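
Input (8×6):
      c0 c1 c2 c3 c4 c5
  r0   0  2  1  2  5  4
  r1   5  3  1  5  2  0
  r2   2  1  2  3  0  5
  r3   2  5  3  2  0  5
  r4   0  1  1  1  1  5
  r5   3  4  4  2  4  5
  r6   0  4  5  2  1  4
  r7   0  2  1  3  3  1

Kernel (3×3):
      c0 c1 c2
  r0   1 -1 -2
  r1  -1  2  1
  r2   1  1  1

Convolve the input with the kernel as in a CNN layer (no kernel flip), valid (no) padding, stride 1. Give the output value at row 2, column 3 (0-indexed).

3

The receptive field on the input at this output position is [3 0 5 / 2 0 5 / 1 1 5]. Elementwise product with the kernel and sum: 3·1 + 0·-1 + 5·-2 + 2·-1 + 0·2 + 5·1 + 1·1 + 1·1 + 5·1.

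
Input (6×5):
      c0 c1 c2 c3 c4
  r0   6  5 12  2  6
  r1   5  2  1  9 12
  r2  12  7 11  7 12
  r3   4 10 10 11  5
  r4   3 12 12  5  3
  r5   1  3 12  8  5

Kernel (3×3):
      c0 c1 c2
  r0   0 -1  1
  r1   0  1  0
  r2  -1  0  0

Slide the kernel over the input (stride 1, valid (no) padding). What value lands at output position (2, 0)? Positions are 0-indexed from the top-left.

The receptive field on the input at this output position is [12 7 11 / 4 10 10 / 3 12 12]. Elementwise product with the kernel and sum: 7·-1 + 11·1 + 10·1 + 3·-1.

11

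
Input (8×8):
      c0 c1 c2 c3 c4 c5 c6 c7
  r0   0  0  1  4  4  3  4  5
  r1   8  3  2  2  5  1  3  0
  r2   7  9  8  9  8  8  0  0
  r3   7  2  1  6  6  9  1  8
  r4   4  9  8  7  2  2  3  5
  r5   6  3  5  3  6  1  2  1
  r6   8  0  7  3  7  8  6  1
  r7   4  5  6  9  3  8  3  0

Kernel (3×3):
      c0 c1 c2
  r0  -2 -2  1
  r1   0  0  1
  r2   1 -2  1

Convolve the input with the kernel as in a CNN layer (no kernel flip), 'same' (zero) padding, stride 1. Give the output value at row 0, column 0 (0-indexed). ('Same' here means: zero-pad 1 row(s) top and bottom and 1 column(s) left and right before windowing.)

The receptive field on the zero-padded input at this output position is [0 0 0 / 0 0 0 / 0 8 3]. Elementwise product with the kernel and sum: 0·-2 + 0·-2 + 0·1 + 0·1 + 0·1 + 8·-2 + 3·1.

-13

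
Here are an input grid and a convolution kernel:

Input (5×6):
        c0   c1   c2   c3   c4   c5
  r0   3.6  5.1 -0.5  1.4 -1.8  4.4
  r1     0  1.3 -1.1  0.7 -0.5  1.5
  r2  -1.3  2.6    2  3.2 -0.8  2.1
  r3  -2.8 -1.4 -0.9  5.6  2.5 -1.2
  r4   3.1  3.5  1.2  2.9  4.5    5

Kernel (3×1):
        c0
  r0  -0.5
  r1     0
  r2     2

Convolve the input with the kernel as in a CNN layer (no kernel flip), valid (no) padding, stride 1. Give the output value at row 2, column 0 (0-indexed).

The receptive field on the input at this output position is [-1.3 / -2.8 / 3.1]. Elementwise product with the kernel and sum: -1.3·-0.5 + 3.1·2.

6.85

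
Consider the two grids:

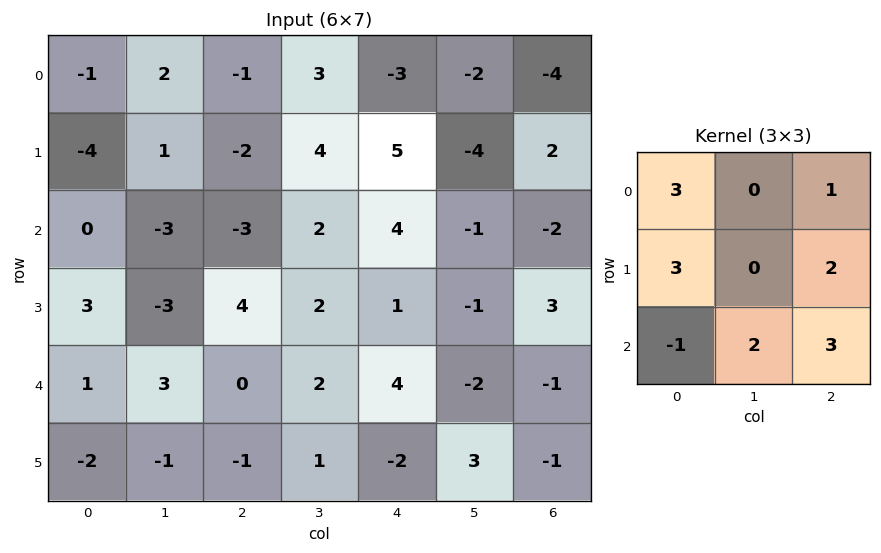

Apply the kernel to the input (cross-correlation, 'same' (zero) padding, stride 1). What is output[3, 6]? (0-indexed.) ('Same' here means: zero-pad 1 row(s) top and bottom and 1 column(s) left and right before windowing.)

The receptive field on the zero-padded input at this output position is [-1 -2 0 / -1 3 0 / -2 -1 0]. Elementwise product with the kernel and sum: -1·3 + 0·1 + -1·3 + 0·2 + -2·-1 + -1·2 + 0·3.

-6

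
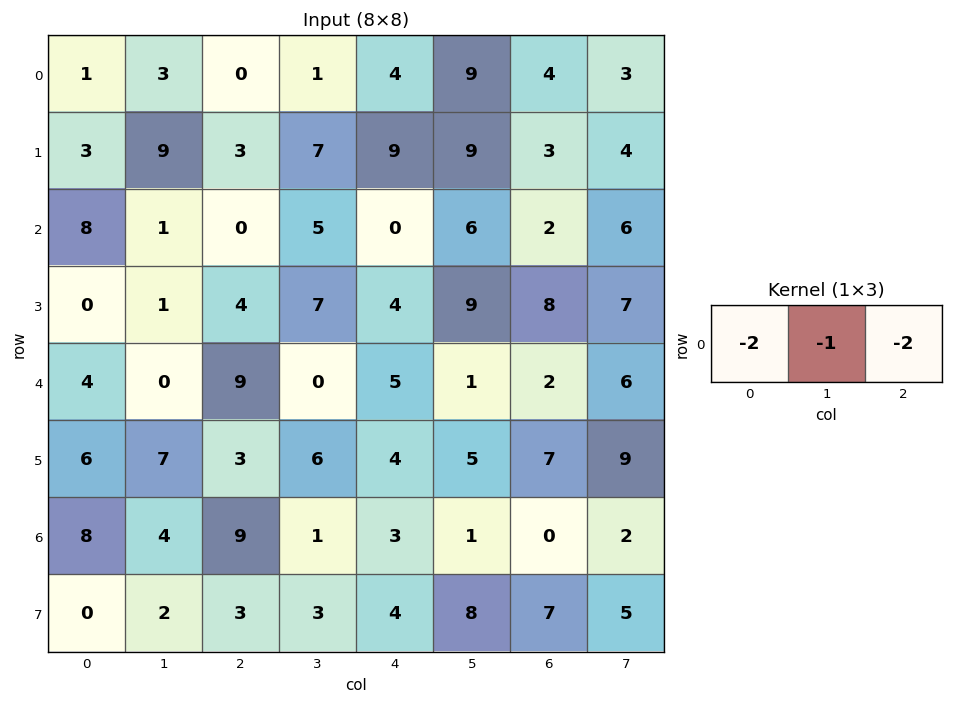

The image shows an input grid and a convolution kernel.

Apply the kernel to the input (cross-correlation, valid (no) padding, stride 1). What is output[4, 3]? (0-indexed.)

The receptive field on the input at this output position is [0 5 1]. Elementwise product with the kernel and sum: 0·-2 + 5·-1 + 1·-2.

-7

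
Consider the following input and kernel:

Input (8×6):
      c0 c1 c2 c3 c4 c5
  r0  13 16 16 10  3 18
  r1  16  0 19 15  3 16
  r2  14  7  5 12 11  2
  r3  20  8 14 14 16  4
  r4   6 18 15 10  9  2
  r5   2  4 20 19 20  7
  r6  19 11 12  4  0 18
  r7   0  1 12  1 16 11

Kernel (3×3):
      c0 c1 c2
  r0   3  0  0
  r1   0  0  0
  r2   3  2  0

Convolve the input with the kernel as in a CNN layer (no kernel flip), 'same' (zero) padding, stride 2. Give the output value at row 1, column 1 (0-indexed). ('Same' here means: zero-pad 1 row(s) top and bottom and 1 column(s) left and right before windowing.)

52

The receptive field on the zero-padded input at this output position is [0 19 15 / 7 5 12 / 8 14 14]. Elementwise product with the kernel and sum: 0·3 + 8·3 + 14·2.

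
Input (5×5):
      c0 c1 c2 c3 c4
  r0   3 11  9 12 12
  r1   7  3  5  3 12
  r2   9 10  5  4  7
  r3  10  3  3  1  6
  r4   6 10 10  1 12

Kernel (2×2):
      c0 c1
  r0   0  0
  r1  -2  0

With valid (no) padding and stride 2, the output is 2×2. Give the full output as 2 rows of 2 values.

Output[0,0]: The receptive field on the input at this output position is [3 11 / 7 3]. Elementwise product with the kernel and sum: 7·-2.

-14 -10
-20 -6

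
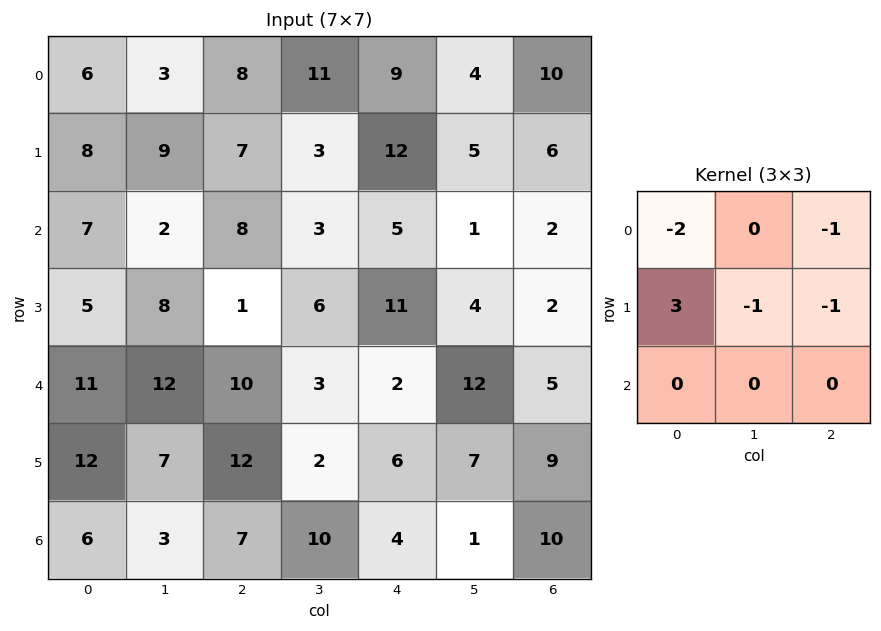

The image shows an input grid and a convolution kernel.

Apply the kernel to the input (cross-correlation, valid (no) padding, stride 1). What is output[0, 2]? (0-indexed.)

-19

The receptive field on the input at this output position is [8 11 9 / 7 3 12 / 8 3 5]. Elementwise product with the kernel and sum: 8·-2 + 9·-1 + 7·3 + 3·-1 + 12·-1.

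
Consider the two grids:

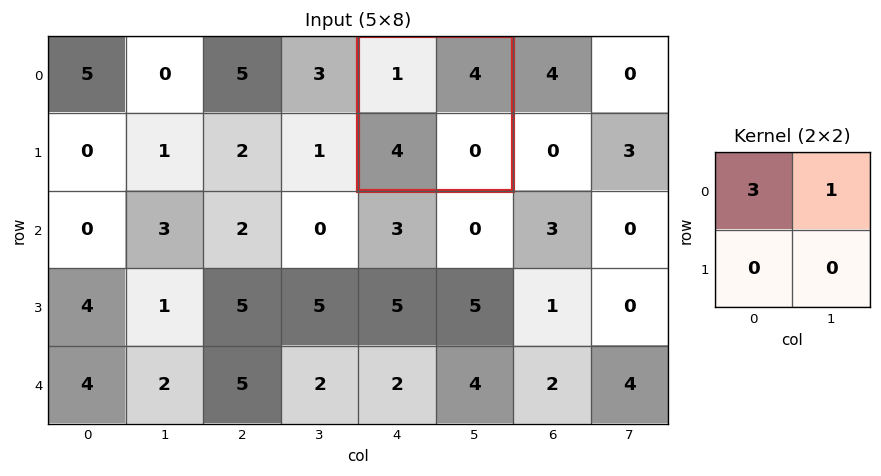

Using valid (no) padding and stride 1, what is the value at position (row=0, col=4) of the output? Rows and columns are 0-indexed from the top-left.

The receptive field on the input at this output position is [1 4 / 4 0]. Elementwise product with the kernel and sum: 1·3 + 4·1.

7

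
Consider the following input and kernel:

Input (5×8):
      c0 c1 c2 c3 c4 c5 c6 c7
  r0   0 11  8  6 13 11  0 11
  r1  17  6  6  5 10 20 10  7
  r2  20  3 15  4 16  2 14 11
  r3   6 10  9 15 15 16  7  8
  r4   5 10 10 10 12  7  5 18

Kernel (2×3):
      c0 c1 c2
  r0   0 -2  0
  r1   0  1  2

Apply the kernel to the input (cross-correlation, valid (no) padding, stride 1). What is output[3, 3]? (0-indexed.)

The receptive field on the input at this output position is [15 15 16 / 10 12 7]. Elementwise product with the kernel and sum: 15·-2 + 12·1 + 7·2.

-4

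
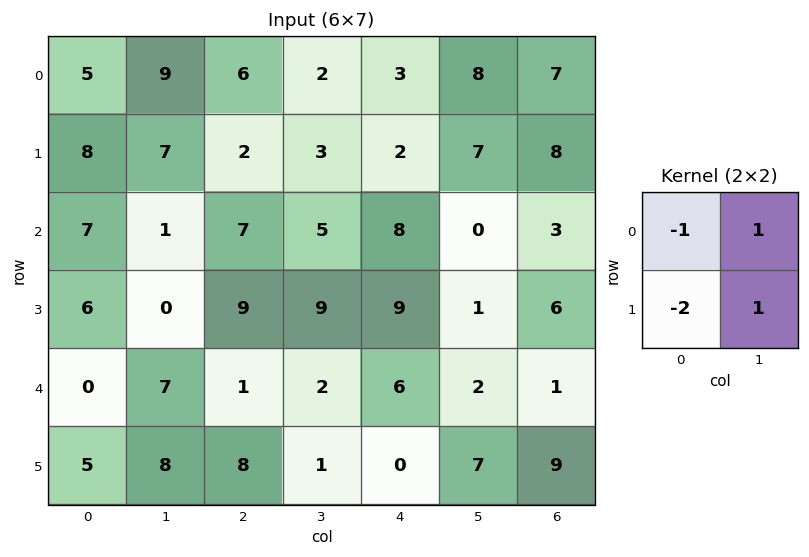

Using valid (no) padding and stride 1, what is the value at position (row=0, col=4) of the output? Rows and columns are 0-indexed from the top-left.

8

The receptive field on the input at this output position is [3 8 / 2 7]. Elementwise product with the kernel and sum: 3·-1 + 8·1 + 2·-2 + 7·1.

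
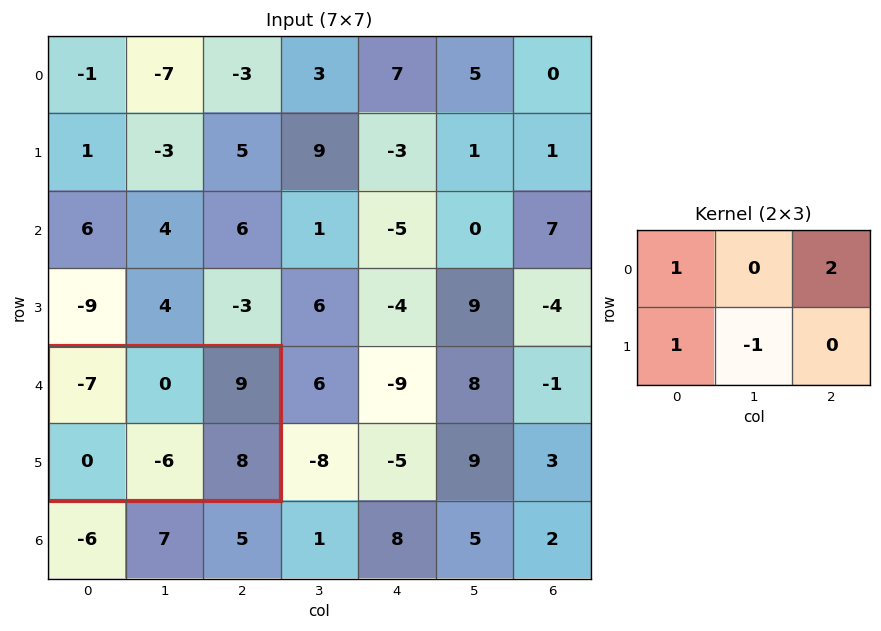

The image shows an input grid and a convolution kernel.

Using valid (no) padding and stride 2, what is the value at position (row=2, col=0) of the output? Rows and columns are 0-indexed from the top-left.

17

The receptive field on the input at this output position is [-7 0 9 / 0 -6 8]. Elementwise product with the kernel and sum: -7·1 + 9·2 + 0·1 + -6·-1.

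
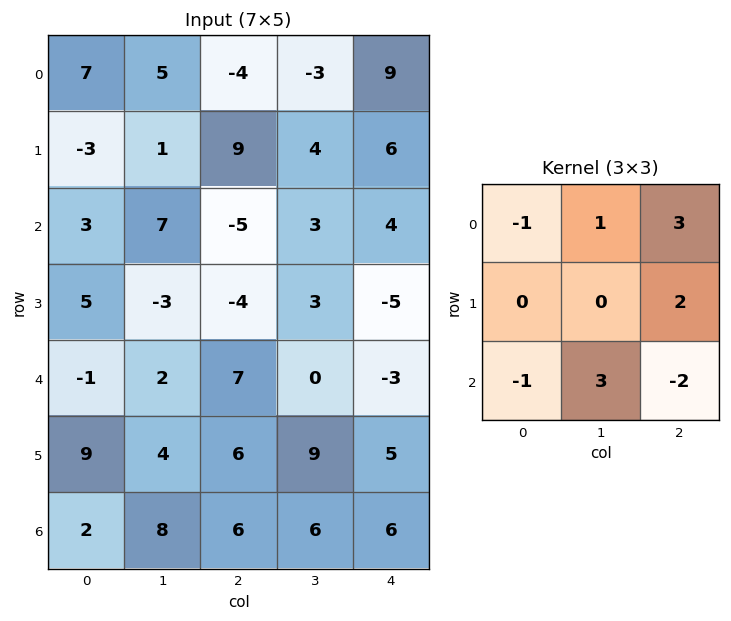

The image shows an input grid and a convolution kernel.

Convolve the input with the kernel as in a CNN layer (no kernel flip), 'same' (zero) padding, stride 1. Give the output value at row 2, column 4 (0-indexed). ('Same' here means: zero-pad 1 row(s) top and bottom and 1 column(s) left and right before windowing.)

-16

The receptive field on the zero-padded input at this output position is [4 6 0 / 3 4 0 / 3 -5 0]. Elementwise product with the kernel and sum: 4·-1 + 6·1 + 0·3 + 0·2 + 3·-1 + -5·3 + 0·-2.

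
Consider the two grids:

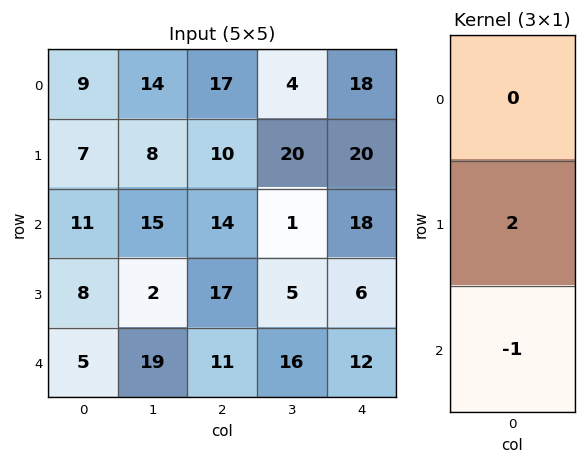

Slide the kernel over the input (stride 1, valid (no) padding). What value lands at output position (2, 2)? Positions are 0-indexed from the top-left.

23

The receptive field on the input at this output position is [14 / 17 / 11]. Elementwise product with the kernel and sum: 17·2 + 11·-1.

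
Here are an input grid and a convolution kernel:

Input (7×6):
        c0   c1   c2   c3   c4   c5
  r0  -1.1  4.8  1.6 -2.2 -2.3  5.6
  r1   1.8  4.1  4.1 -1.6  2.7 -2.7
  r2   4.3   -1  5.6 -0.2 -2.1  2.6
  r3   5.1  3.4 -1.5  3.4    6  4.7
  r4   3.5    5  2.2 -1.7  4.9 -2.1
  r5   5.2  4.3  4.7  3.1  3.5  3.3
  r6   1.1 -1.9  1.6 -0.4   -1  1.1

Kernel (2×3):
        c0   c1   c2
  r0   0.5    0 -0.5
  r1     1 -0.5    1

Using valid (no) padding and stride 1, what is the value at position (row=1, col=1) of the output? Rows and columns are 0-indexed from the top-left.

The receptive field on the input at this output position is [4.1 4.1 -1.6 / -1 5.6 -0.2]. Elementwise product with the kernel and sum: 4.1·0.5 + -1.6·-0.5 + -1·1 + 5.6·-0.5 + -0.2·1.

-1.15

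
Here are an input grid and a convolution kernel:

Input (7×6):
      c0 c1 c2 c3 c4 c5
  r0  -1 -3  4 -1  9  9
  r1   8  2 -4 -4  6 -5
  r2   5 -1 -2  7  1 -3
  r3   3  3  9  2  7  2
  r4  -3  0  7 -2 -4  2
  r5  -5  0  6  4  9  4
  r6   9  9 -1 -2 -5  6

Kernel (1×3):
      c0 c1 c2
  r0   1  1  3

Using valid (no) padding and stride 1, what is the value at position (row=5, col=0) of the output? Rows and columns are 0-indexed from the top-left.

13

The receptive field on the input at this output position is [-5 0 6]. Elementwise product with the kernel and sum: -5·1 + 0·1 + 6·3.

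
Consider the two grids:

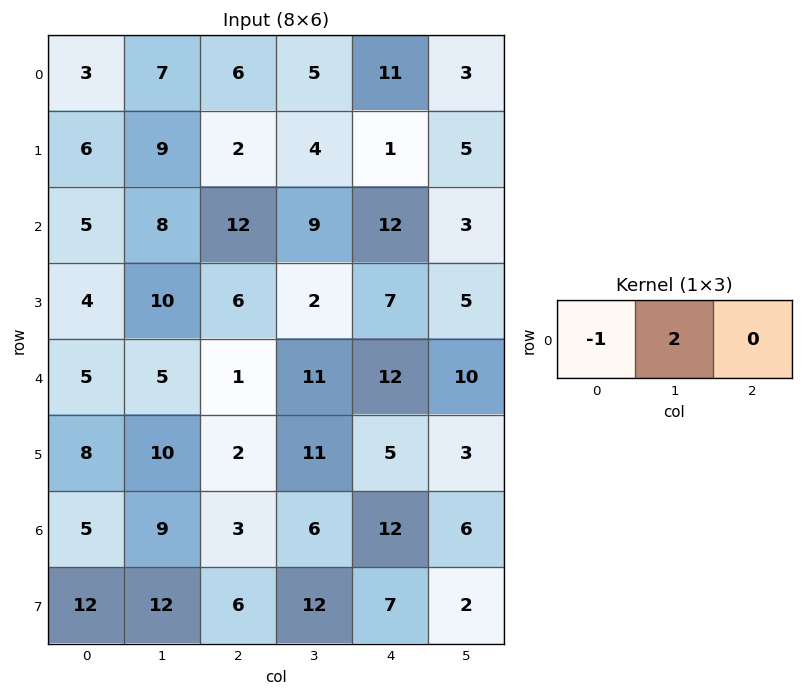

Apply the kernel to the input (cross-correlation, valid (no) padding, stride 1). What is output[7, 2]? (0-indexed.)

18

The receptive field on the input at this output position is [6 12 7]. Elementwise product with the kernel and sum: 6·-1 + 12·2.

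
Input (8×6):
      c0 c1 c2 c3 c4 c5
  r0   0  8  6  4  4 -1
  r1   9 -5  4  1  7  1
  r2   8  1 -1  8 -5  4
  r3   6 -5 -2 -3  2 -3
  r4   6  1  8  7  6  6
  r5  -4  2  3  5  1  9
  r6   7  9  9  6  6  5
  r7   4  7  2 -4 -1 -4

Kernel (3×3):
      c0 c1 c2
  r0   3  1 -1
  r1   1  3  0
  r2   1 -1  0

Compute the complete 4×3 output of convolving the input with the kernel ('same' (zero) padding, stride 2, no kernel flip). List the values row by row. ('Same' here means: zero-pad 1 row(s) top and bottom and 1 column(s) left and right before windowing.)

Output[0,0]: The receptive field on the zero-padded input at this output position is [0 0 0 / 0 0 8 / 0 9 -5]. Elementwise product with the kernel and sum: 0·3 + 0·1 + 0·-1 + 0·1 + 0·3 + 0·1 + 9·-1.
Output[0,1]: The receptive field on the zero-padded input at this output position is [0 0 0 / 8 6 4 / -5 4 1]. Elementwise product with the kernel and sum: 0·3 + 0·1 + 0·-1 + 8·1 + 6·3 + -5·1 + 4·-1.

-9 17 10
32 -17 -3
33 10 25
11 45 28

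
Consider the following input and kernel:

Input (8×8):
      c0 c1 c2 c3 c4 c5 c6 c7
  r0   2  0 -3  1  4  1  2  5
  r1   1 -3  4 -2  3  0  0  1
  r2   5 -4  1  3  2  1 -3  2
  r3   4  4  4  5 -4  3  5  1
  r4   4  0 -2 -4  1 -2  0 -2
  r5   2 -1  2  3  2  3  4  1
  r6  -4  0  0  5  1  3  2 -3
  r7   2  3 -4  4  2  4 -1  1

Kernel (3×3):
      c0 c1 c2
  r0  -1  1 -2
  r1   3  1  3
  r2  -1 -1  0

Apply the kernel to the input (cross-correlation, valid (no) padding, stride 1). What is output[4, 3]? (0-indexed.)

23

The receptive field on the input at this output position is [-4 1 -2 / 3 2 3 / 5 1 3]. Elementwise product with the kernel and sum: -4·-1 + 1·1 + -2·-2 + 3·3 + 2·1 + 3·3 + 5·-1 + 1·-1.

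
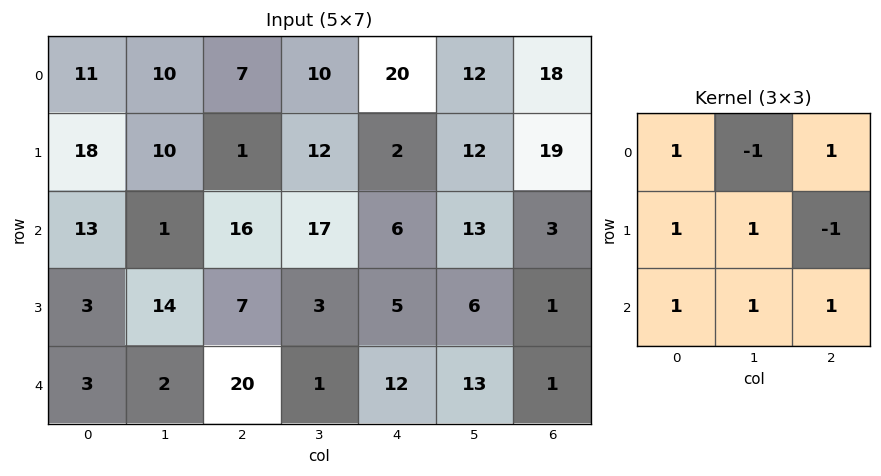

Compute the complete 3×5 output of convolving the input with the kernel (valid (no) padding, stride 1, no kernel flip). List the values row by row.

65 46 67 40 43
31 45 33 46 37
63 43 43 52 32

Output[0,0]: The receptive field on the input at this output position is [11 10 7 / 18 10 1 / 13 1 16]. Elementwise product with the kernel and sum: 11·1 + 10·-1 + 7·1 + 18·1 + 10·1 + 1·-1 + 13·1 + 1·1 + 16·1.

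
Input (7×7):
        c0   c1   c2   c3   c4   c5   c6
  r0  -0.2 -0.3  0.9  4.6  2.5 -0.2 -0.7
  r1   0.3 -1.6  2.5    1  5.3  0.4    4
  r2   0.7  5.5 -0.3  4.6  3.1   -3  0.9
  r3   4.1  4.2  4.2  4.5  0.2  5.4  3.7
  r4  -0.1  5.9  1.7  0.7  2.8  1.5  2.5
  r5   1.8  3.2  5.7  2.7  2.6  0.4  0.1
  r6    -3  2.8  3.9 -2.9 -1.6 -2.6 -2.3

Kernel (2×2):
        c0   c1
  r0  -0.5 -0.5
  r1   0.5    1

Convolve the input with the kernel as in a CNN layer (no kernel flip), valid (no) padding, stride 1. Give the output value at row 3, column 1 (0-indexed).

0.45

The receptive field on the input at this output position is [4.2 4.2 / 5.9 1.7]. Elementwise product with the kernel and sum: 4.2·-0.5 + 4.2·-0.5 + 5.9·0.5 + 1.7·1.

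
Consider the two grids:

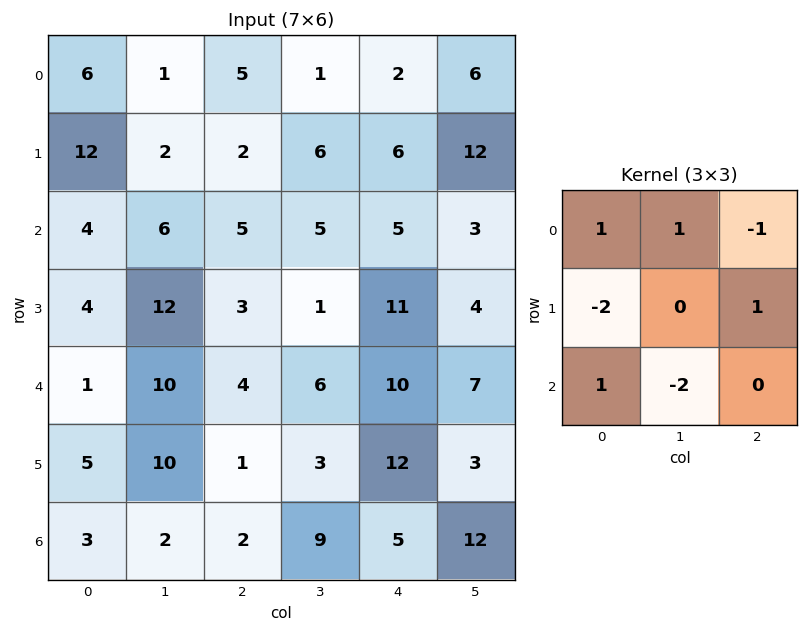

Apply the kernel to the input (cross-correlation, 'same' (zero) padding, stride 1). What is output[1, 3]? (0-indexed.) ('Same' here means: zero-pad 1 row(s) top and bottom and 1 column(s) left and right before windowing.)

1

The receptive field on the zero-padded input at this output position is [5 1 2 / 2 6 6 / 5 5 5]. Elementwise product with the kernel and sum: 5·1 + 1·1 + 2·-1 + 2·-2 + 6·1 + 5·1 + 5·-2.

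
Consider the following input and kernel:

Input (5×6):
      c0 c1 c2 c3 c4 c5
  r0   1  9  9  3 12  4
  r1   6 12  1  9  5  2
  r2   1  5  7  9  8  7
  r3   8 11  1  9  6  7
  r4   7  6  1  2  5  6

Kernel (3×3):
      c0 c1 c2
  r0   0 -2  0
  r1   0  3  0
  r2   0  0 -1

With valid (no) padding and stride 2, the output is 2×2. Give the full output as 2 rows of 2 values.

Output[0,0]: The receptive field on the input at this output position is [1 9 9 / 6 12 1 / 1 5 7]. Elementwise product with the kernel and sum: 9·-2 + 12·3 + 7·-1.
Output[0,1]: The receptive field on the input at this output position is [9 3 12 / 1 9 5 / 7 9 8]. Elementwise product with the kernel and sum: 3·-2 + 9·3 + 8·-1.

11 13
22 4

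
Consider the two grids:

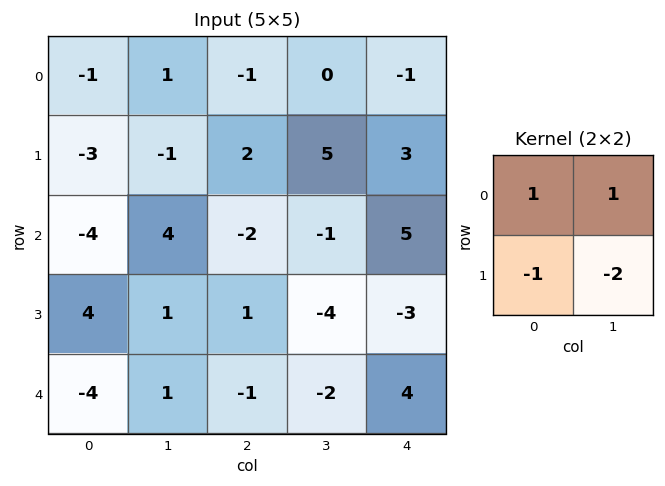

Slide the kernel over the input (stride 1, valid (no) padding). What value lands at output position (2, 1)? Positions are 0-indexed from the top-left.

The receptive field on the input at this output position is [4 -2 / 1 1]. Elementwise product with the kernel and sum: 4·1 + -2·1 + 1·-1 + 1·-2.

-1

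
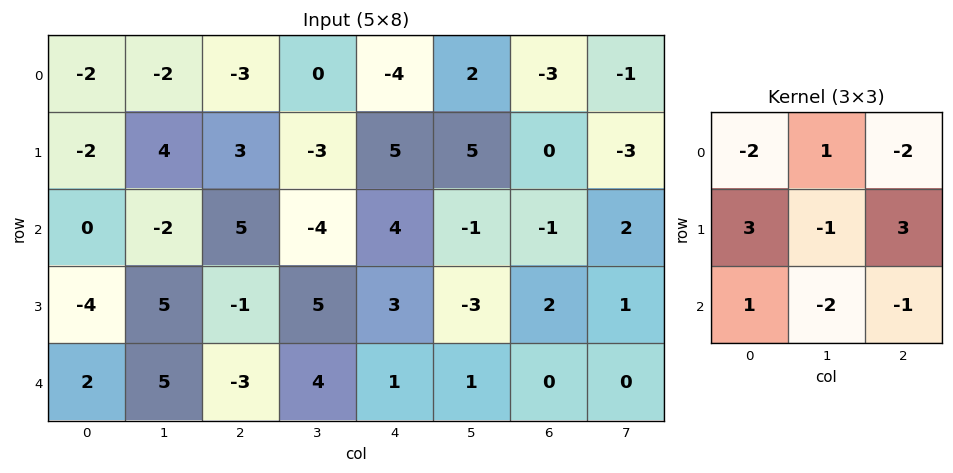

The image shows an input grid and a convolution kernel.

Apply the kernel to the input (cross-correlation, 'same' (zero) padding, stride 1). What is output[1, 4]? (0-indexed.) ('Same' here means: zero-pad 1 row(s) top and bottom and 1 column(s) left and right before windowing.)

The receptive field on the zero-padded input at this output position is [0 -4 2 / -3 5 5 / -4 4 -1]. Elementwise product with the kernel and sum: 0·-2 + -4·1 + 2·-2 + -3·3 + 5·-1 + 5·3 + -4·1 + 4·-2 + -1·-1.

-18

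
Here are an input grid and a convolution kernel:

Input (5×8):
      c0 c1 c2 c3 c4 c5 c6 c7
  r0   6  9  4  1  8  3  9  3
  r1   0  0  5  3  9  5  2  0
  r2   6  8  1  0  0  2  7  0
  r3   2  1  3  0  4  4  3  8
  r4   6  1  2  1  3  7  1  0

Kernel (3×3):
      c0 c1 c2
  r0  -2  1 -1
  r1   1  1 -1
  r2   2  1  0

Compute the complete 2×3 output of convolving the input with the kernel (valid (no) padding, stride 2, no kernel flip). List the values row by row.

Output[0,0]: The receptive field on the input at this output position is [6 9 4 / 0 0 5 / 6 8 1]. Elementwise product with the kernel and sum: 6·-2 + 9·1 + 4·-1 + 0·1 + 0·1 + 5·-1 + 6·2 + 8·1.
Output[0,1]: The receptive field on the input at this output position is [4 1 8 / 5 3 9 / 1 0 0]. Elementwise product with the kernel and sum: 4·-2 + 1·1 + 8·-1 + 5·1 + 3·1 + 9·-1 + 1·2 + 0·1.

8 -14 -8
8 2 13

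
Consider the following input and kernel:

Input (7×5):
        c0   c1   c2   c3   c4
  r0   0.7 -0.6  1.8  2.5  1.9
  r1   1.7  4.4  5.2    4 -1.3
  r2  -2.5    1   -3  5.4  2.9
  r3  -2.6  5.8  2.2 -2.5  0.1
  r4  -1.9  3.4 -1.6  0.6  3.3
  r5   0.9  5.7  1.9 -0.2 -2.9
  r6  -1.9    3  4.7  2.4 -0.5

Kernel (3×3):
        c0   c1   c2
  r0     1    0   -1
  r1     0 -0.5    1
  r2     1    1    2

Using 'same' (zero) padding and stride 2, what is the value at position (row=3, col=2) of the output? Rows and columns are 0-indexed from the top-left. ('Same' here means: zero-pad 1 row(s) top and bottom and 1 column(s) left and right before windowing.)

0.05

The receptive field on the zero-padded input at this output position is [-0.2 -2.9 0 / 2.4 -0.5 0 / 0 0 0]. Elementwise product with the kernel and sum: -0.2·1 + 0·-1 + -0.5·-0.5 + 0·1 + 0·1 + 0·1 + 0·2.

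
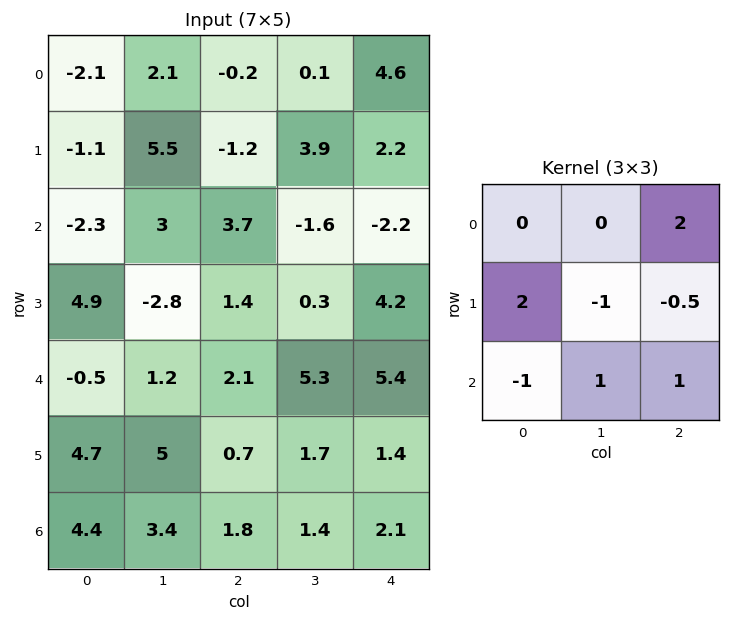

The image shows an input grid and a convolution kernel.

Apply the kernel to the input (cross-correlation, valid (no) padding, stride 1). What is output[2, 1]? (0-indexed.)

-4.15

The receptive field on the input at this output position is [3 3.7 -1.6 / -2.8 1.4 0.3 / 1.2 2.1 5.3]. Elementwise product with the kernel and sum: -1.6·2 + -2.8·2 + 1.4·-1 + 0.3·-0.5 + 1.2·-1 + 2.1·1 + 5.3·1.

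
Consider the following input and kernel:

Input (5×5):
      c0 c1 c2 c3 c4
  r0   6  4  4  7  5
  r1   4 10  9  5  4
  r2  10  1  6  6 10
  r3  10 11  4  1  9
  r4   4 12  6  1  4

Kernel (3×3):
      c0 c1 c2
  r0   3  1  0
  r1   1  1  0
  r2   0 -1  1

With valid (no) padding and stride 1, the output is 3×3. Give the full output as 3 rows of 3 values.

Output[0,0]: The receptive field on the input at this output position is [6 4 4 / 4 10 9 / 10 1 6]. Elementwise product with the kernel and sum: 6·3 + 4·1 + 4·1 + 10·1 + 1·-1 + 6·1.

41 35 37
26 43 52
46 19 32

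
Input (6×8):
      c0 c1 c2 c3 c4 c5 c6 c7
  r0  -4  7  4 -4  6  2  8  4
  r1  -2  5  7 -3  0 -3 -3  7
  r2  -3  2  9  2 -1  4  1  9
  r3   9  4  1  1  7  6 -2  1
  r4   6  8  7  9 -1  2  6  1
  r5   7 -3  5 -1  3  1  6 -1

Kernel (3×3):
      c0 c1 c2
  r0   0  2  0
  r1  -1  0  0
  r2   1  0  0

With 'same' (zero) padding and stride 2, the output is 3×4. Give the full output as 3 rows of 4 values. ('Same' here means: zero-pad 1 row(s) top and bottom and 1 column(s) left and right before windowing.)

Output[0,0]: The receptive field on the zero-padded input at this output position is [0 0 0 / 0 -4 7 / 0 -2 5]. Elementwise product with the kernel and sum: 0·2 + 0·-1 + 0·1.
Output[0,1]: The receptive field on the zero-padded input at this output position is [0 0 0 / 7 4 -4 / 5 7 -3]. Elementwise product with the kernel and sum: 0·2 + 7·-1 + 5·1.

0 -2 1 -5
-4 16 -1 -4
18 -9 4 -5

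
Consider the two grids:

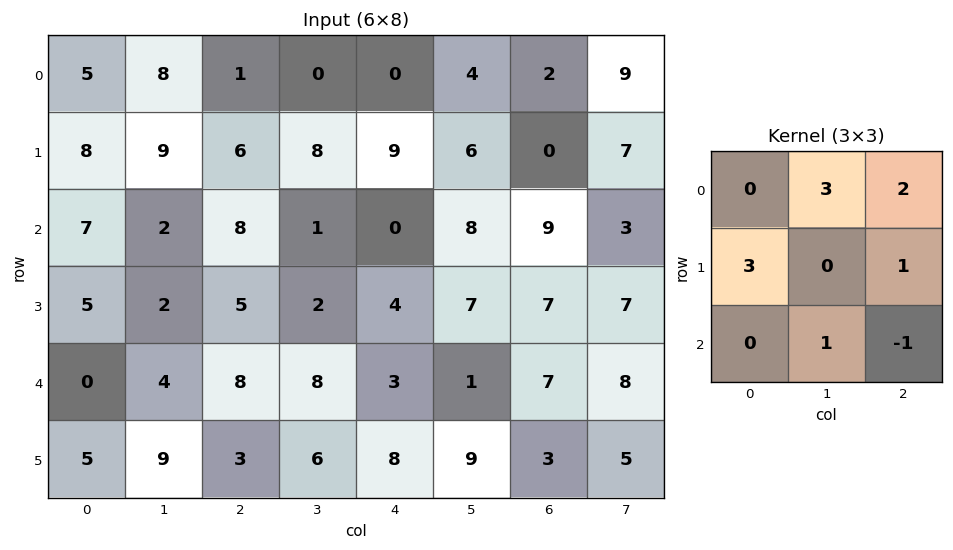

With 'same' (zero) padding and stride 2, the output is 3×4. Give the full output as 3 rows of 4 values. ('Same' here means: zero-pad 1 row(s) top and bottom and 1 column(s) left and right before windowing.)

7 22 7 14
47 44 47 41
19 36 50 44

Output[0,0]: The receptive field on the zero-padded input at this output position is [0 0 0 / 0 5 8 / 0 8 9]. Elementwise product with the kernel and sum: 0·3 + 0·2 + 0·3 + 8·1 + 8·1 + 9·-1.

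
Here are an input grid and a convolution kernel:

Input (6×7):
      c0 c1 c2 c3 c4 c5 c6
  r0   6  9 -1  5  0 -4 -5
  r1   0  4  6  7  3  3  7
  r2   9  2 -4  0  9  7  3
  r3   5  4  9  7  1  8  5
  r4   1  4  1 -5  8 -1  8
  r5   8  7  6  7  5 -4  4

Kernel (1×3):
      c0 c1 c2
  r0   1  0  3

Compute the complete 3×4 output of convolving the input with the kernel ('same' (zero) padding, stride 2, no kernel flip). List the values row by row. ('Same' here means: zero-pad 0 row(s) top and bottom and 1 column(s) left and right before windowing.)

27 24 -7 -4
6 2 21 7
12 -11 -8 -1

Output[0,0]: The receptive field on the zero-padded input at this output position is [0 6 9]. Elementwise product with the kernel and sum: 0·1 + 9·3.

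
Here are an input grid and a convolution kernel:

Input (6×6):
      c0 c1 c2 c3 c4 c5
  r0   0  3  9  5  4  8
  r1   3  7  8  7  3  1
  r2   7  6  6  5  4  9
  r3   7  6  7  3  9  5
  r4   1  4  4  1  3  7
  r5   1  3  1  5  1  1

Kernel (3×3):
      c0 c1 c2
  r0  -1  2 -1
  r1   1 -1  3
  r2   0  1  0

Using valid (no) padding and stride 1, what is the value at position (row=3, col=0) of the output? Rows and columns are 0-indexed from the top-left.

The receptive field on the input at this output position is [7 6 7 / 1 4 4 / 1 3 1]. Elementwise product with the kernel and sum: 7·-1 + 6·2 + 7·-1 + 1·1 + 4·-1 + 4·3 + 3·1.

10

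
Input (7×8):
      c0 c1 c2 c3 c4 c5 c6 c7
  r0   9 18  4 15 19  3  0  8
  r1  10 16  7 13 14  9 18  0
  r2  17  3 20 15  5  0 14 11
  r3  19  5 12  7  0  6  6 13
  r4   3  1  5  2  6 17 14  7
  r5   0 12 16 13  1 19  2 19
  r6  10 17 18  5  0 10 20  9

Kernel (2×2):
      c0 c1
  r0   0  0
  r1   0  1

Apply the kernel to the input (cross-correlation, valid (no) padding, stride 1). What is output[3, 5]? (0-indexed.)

The receptive field on the input at this output position is [6 6 / 17 14]. Elementwise product with the kernel and sum: 14·1.

14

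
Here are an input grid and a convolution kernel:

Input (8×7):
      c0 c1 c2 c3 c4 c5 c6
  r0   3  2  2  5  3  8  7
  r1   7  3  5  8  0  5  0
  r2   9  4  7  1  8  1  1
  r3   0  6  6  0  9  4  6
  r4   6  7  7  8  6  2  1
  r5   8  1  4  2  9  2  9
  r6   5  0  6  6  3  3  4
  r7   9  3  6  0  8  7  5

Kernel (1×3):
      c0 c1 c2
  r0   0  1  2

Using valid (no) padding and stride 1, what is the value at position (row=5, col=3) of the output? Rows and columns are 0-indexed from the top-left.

13

The receptive field on the input at this output position is [2 9 2]. Elementwise product with the kernel and sum: 9·1 + 2·2.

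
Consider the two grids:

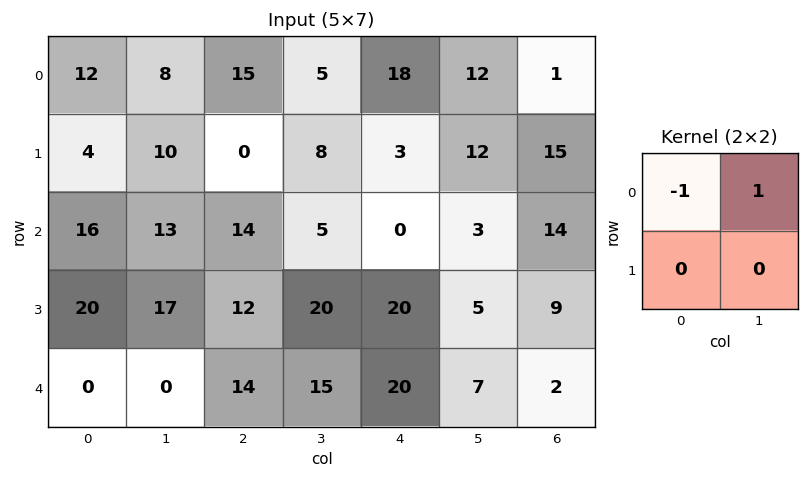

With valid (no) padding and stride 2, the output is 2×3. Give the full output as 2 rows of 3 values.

Output[0,0]: The receptive field on the input at this output position is [12 8 / 4 10]. Elementwise product with the kernel and sum: 12·-1 + 8·1.

-4 -10 -6
-3 -9 3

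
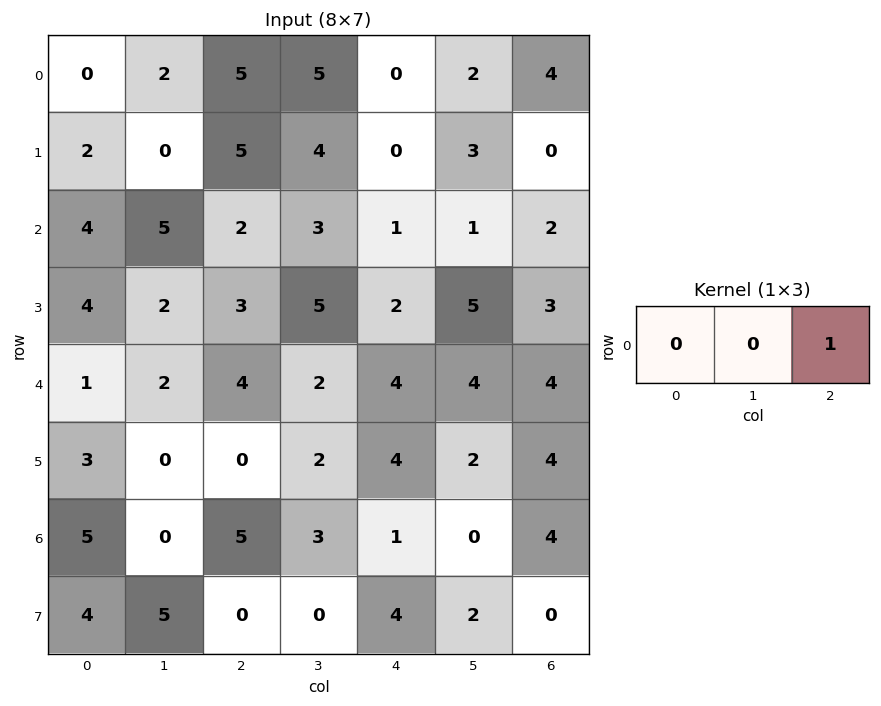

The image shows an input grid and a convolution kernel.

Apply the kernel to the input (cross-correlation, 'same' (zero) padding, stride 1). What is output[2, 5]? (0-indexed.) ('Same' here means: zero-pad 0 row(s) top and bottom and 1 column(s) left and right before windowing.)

The receptive field on the zero-padded input at this output position is [1 1 2]. Elementwise product with the kernel and sum: 2·1.

2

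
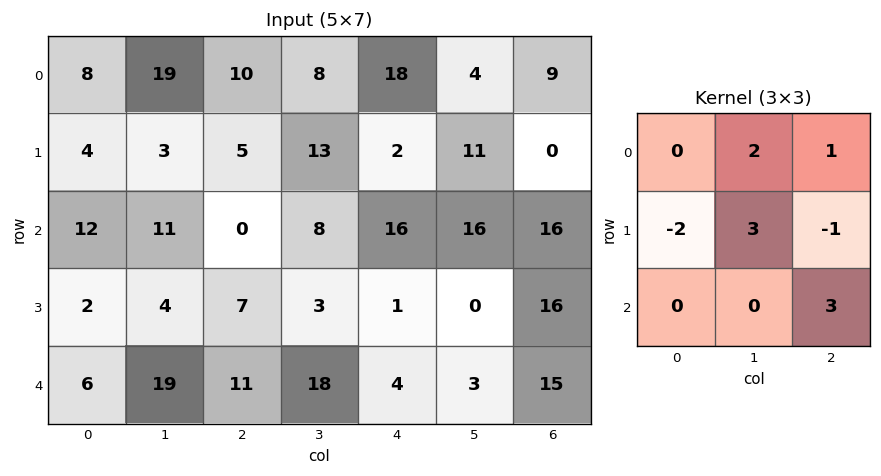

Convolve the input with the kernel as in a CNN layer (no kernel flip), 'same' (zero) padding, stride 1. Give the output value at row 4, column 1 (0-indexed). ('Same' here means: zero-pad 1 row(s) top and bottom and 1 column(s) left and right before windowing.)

The receptive field on the zero-padded input at this output position is [2 4 7 / 6 19 11 / 0 0 0]. Elementwise product with the kernel and sum: 4·2 + 7·1 + 6·-2 + 19·3 + 11·-1 + 0·3.

49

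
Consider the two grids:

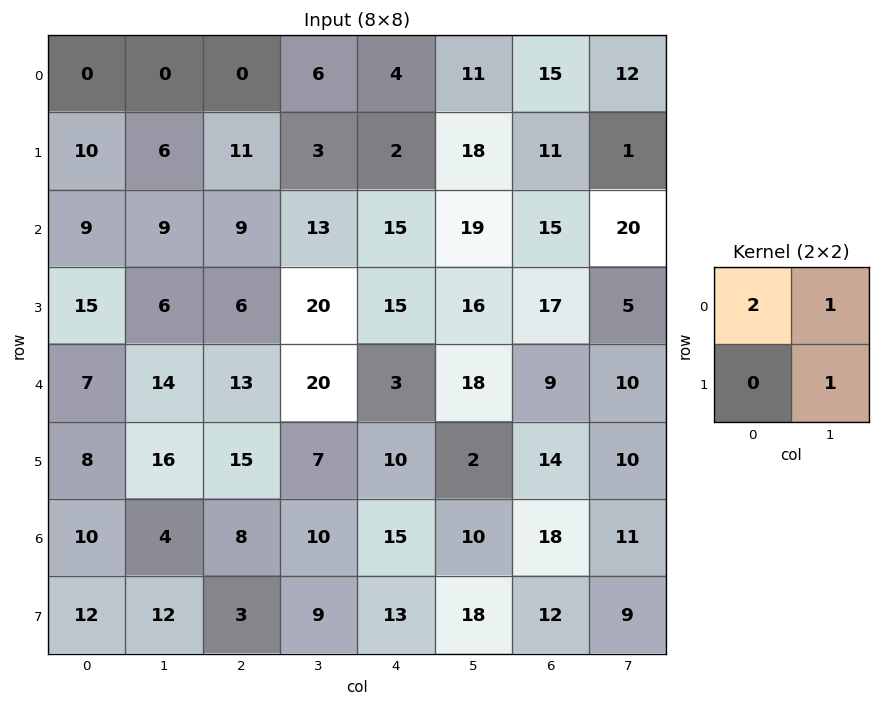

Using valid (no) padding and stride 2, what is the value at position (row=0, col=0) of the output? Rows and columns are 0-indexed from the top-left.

6

The receptive field on the input at this output position is [0 0 / 10 6]. Elementwise product with the kernel and sum: 0·2 + 0·1 + 6·1.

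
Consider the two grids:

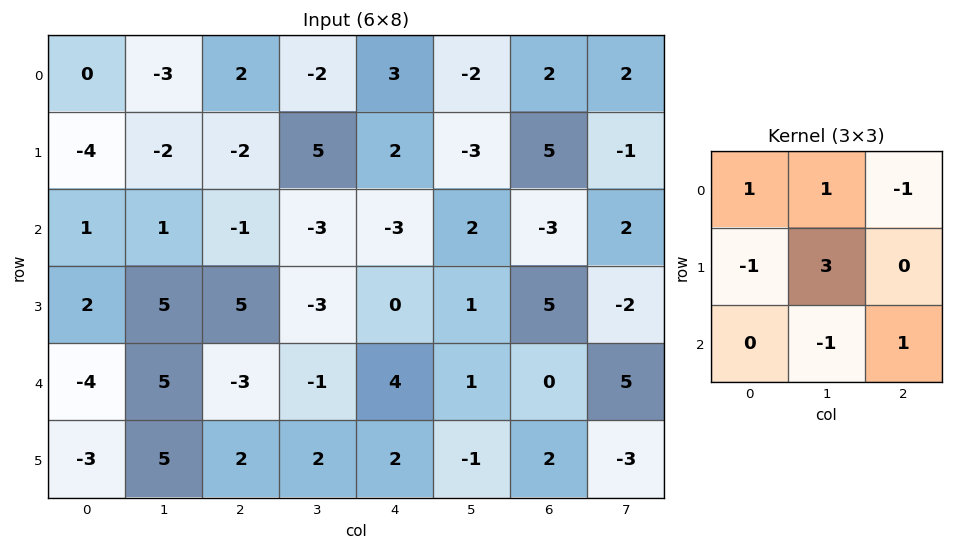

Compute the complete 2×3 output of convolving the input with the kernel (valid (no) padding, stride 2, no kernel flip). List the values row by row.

-9 14 -17
8 -10 4

Output[0,0]: The receptive field on the input at this output position is [0 -3 2 / -4 -2 -2 / 1 1 -1]. Elementwise product with the kernel and sum: 0·1 + -3·1 + 2·-1 + -4·-1 + -2·3 + 1·-1 + -1·1.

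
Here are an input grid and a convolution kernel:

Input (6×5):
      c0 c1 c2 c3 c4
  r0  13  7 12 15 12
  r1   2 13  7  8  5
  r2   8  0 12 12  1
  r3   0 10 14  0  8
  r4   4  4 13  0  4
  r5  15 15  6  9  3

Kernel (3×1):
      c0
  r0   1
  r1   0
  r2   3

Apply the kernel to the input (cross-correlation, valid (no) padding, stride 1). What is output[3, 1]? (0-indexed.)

The receptive field on the input at this output position is [10 / 4 / 15]. Elementwise product with the kernel and sum: 10·1 + 15·3.

55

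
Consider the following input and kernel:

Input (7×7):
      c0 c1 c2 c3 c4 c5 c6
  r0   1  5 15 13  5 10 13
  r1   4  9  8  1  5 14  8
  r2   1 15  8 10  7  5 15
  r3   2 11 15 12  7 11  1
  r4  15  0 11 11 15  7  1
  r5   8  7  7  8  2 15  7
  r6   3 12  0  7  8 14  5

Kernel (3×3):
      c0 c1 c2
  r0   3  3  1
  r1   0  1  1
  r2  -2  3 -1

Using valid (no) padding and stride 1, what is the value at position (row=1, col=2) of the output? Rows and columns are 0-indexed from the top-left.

The receptive field on the input at this output position is [8 1 5 / 8 10 7 / 15 12 7]. Elementwise product with the kernel and sum: 8·3 + 1·3 + 5·1 + 10·1 + 7·1 + 15·-2 + 12·3 + 7·-1.

48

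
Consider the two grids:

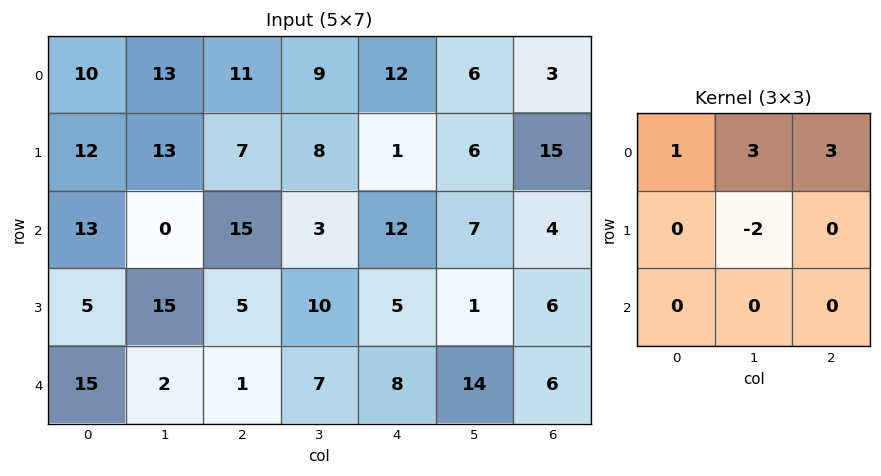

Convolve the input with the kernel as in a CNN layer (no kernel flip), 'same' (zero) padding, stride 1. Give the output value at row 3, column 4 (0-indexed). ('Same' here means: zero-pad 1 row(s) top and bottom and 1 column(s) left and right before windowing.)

50

The receptive field on the zero-padded input at this output position is [3 12 7 / 10 5 1 / 7 8 14]. Elementwise product with the kernel and sum: 3·1 + 12·3 + 7·3 + 5·-2.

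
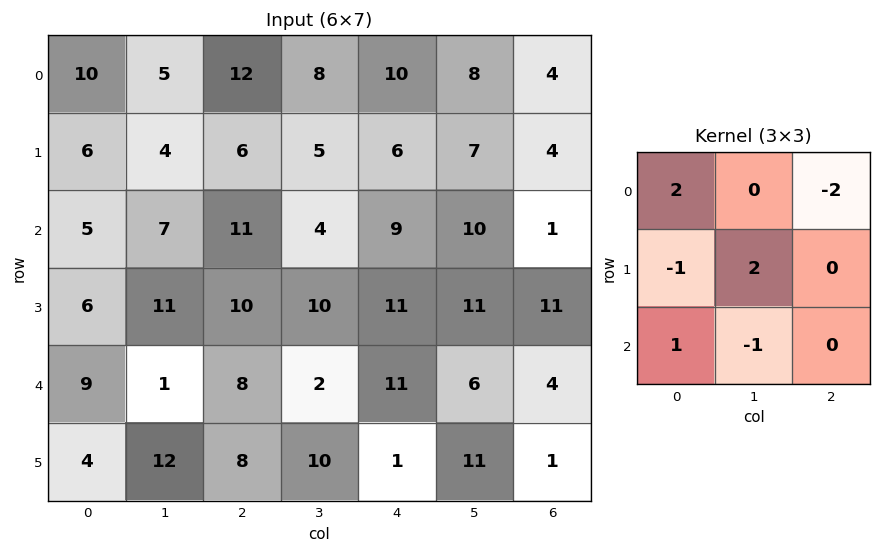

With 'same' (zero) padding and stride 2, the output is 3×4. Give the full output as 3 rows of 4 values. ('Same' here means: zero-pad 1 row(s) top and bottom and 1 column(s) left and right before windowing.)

14 17 11 3
-4 14 9 6
-8 21 27 34

Output[0,0]: The receptive field on the zero-padded input at this output position is [0 0 0 / 0 10 5 / 0 6 4]. Elementwise product with the kernel and sum: 0·2 + 0·-2 + 0·-1 + 10·2 + 0·1 + 6·-1.
Output[0,1]: The receptive field on the zero-padded input at this output position is [0 0 0 / 5 12 8 / 4 6 5]. Elementwise product with the kernel and sum: 0·2 + 0·-2 + 5·-1 + 12·2 + 4·1 + 6·-1.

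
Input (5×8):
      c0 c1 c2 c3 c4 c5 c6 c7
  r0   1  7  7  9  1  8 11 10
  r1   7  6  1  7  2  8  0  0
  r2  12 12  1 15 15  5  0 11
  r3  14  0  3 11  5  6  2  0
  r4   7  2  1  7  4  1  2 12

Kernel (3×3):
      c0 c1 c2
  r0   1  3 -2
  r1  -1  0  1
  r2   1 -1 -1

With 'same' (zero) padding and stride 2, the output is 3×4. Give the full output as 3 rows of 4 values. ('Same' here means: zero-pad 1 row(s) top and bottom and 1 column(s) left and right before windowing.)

-6 0 -4 10
7 -16 -13 18
44 -8 8 23

Output[0,0]: The receptive field on the zero-padded input at this output position is [0 0 0 / 0 1 7 / 0 7 6]. Elementwise product with the kernel and sum: 0·1 + 0·3 + 0·-2 + 0·-1 + 7·1 + 0·1 + 7·-1 + 6·-1.
Output[0,1]: The receptive field on the zero-padded input at this output position is [0 0 0 / 7 7 9 / 6 1 7]. Elementwise product with the kernel and sum: 0·1 + 0·3 + 0·-2 + 7·-1 + 9·1 + 6·1 + 1·-1 + 7·-1.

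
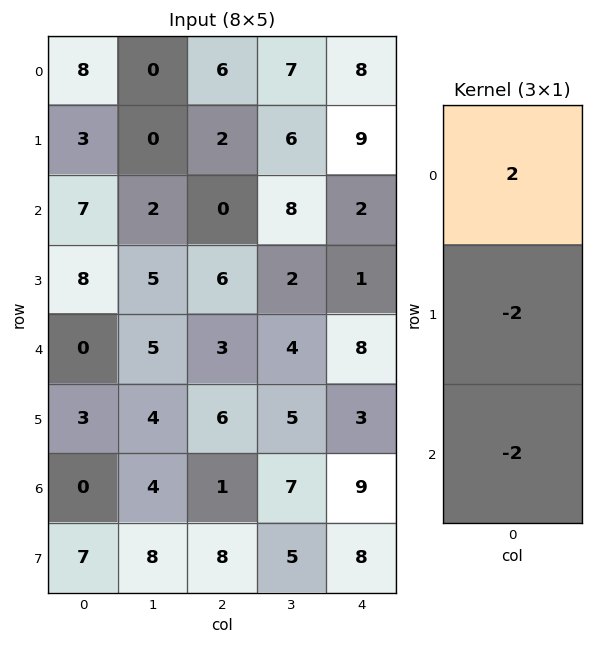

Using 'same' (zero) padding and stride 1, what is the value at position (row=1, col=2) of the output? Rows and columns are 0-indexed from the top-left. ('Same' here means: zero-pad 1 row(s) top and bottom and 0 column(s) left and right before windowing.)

The receptive field on the zero-padded input at this output position is [6 / 2 / 0]. Elementwise product with the kernel and sum: 6·2 + 2·-2 + 0·-2.

8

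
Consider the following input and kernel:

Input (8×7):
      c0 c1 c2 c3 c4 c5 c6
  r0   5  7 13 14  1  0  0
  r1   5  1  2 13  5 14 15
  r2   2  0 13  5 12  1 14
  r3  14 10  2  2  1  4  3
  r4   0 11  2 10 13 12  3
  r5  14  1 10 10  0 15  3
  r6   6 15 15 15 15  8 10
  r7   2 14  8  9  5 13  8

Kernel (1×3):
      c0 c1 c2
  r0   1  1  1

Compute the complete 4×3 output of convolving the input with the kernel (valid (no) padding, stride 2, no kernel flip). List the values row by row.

Output[0,0]: The receptive field on the input at this output position is [5 7 13]. Elementwise product with the kernel and sum: 5·1 + 7·1 + 13·1.
Output[0,1]: The receptive field on the input at this output position is [13 14 1]. Elementwise product with the kernel and sum: 13·1 + 14·1 + 1·1.

25 28 1
15 30 27
13 25 28
36 45 33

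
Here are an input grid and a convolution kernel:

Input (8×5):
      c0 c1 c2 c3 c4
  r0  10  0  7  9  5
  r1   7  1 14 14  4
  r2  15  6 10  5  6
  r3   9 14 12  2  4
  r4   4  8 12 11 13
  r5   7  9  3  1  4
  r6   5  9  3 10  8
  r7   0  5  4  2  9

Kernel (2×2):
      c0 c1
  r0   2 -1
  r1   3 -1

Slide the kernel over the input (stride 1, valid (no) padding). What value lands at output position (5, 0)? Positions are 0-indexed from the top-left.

The receptive field on the input at this output position is [7 9 / 5 9]. Elementwise product with the kernel and sum: 7·2 + 9·-1 + 5·3 + 9·-1.

11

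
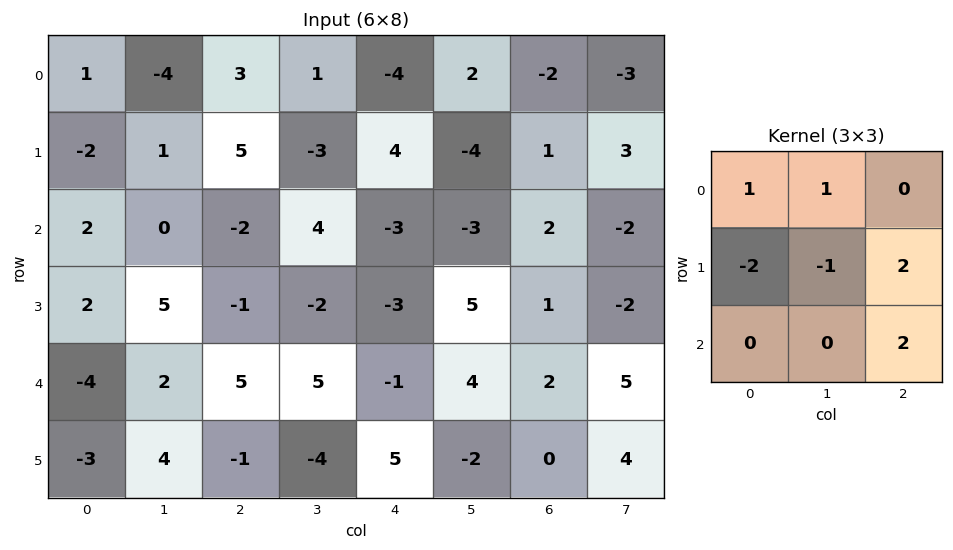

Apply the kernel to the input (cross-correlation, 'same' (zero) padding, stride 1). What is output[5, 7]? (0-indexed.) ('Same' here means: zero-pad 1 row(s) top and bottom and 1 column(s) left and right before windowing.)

3

The receptive field on the zero-padded input at this output position is [2 5 0 / 0 4 0 / 0 0 0]. Elementwise product with the kernel and sum: 2·1 + 5·1 + 0·-2 + 4·-1 + 0·2 + 0·2.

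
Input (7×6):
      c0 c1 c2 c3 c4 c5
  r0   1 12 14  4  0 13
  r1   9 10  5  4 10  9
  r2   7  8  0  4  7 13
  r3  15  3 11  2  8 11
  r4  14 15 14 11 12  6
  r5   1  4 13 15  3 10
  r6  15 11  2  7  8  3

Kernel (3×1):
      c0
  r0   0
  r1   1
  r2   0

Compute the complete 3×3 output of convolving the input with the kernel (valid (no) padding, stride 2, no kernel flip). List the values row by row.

9 5 10
15 11 8
1 13 3

Output[0,0]: The receptive field on the input at this output position is [1 / 9 / 7]. Elementwise product with the kernel and sum: 9·1.
Output[0,1]: The receptive field on the input at this output position is [14 / 5 / 0]. Elementwise product with the kernel and sum: 5·1.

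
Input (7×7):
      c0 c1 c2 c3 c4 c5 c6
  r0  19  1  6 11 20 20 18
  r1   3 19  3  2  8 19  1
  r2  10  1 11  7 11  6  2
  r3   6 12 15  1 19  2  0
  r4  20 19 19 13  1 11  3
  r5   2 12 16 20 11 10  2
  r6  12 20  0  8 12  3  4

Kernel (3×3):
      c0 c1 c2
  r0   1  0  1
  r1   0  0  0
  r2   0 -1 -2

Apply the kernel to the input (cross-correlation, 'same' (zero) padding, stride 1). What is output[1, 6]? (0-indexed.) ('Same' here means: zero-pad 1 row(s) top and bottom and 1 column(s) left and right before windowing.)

The receptive field on the zero-padded input at this output position is [20 18 0 / 19 1 0 / 6 2 0]. Elementwise product with the kernel and sum: 20·1 + 0·1 + 2·-1 + 0·-2.

18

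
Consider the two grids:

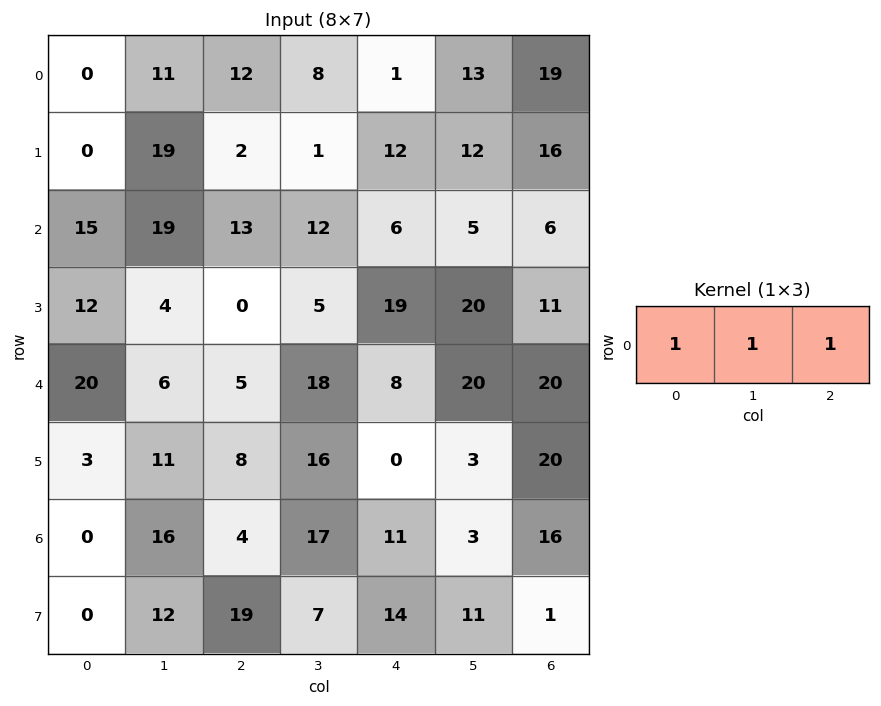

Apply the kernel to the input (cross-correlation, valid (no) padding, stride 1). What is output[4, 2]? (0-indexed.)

31

The receptive field on the input at this output position is [5 18 8]. Elementwise product with the kernel and sum: 5·1 + 18·1 + 8·1.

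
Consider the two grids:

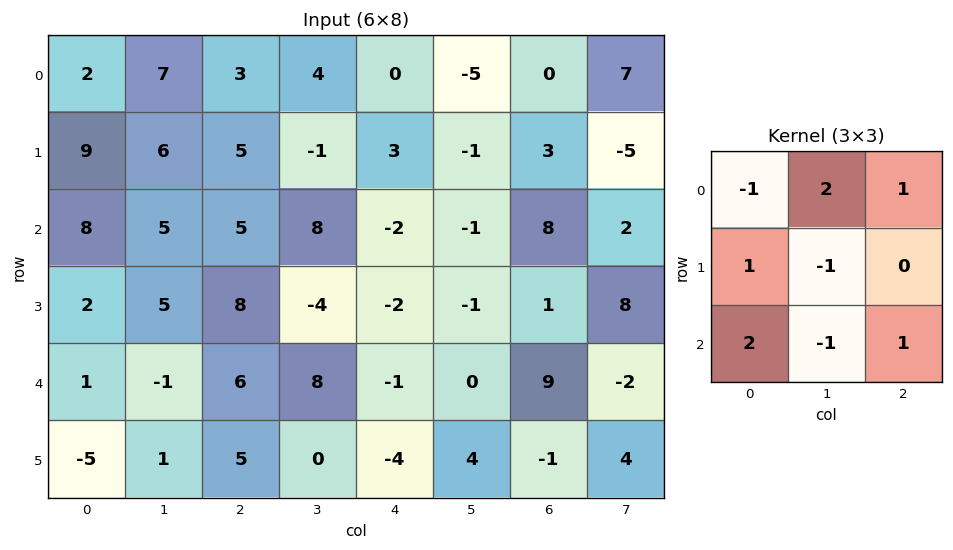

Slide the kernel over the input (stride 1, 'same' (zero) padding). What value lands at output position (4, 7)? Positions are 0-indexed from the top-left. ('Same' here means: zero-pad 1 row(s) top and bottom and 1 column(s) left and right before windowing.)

20

The receptive field on the zero-padded input at this output position is [1 8 0 / 9 -2 0 / -1 4 0]. Elementwise product with the kernel and sum: 1·-1 + 8·2 + 0·1 + 9·1 + -2·-1 + -1·2 + 4·-1 + 0·1.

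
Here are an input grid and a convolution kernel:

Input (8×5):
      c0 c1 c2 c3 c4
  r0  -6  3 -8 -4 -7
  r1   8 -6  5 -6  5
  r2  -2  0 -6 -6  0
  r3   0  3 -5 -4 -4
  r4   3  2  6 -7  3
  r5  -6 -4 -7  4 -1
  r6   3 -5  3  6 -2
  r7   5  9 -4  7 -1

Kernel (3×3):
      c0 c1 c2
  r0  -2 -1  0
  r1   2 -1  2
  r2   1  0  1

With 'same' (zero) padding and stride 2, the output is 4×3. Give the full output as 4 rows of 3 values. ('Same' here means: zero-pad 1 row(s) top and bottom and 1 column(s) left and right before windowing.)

Output[0,0]: The receptive field on the zero-padded input at this output position is [0 0 0 / 0 -6 3 / 0 8 -6]. Elementwise product with the kernel and sum: 0·-2 + 0·-1 + 0·2 + -6·-1 + 3·2 + 0·1 + -6·1.

6 -6 -7
-3 0 -9
-3 -17 -1
2 30 14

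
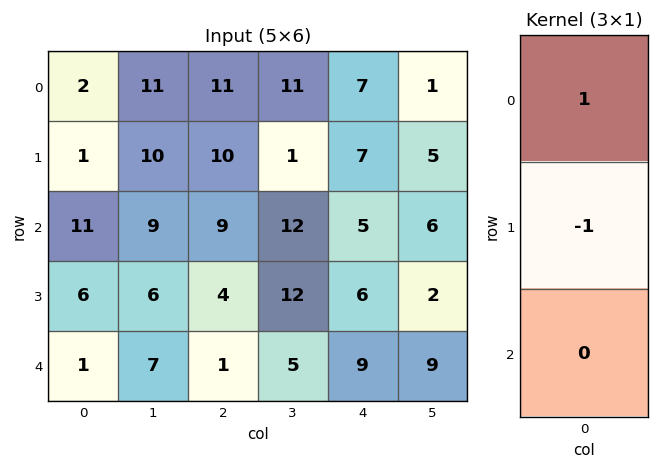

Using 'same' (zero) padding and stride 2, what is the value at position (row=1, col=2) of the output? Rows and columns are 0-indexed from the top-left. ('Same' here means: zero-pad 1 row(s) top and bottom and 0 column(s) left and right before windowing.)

The receptive field on the zero-padded input at this output position is [7 / 5 / 6]. Elementwise product with the kernel and sum: 7·1 + 5·-1.

2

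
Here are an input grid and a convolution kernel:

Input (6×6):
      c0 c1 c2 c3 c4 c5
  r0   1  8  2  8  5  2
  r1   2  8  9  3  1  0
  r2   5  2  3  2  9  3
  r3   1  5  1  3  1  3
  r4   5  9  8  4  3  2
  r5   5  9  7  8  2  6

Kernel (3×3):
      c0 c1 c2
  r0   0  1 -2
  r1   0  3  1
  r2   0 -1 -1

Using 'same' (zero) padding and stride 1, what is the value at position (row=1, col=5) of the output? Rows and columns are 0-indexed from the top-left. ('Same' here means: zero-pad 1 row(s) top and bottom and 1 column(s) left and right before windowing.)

The receptive field on the zero-padded input at this output position is [5 2 0 / 1 0 0 / 9 3 0]. Elementwise product with the kernel and sum: 2·1 + 0·-2 + 0·3 + 0·1 + 3·-1 + 0·-1.

-1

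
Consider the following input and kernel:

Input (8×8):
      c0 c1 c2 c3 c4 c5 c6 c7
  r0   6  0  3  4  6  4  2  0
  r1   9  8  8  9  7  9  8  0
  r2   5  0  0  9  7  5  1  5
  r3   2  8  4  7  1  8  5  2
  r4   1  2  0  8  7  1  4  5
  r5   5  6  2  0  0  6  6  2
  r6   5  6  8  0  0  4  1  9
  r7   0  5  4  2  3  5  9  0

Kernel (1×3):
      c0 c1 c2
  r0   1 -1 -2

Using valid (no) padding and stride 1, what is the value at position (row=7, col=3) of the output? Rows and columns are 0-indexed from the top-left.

The receptive field on the input at this output position is [2 3 5]. Elementwise product with the kernel and sum: 2·1 + 3·-1 + 5·-2.

-11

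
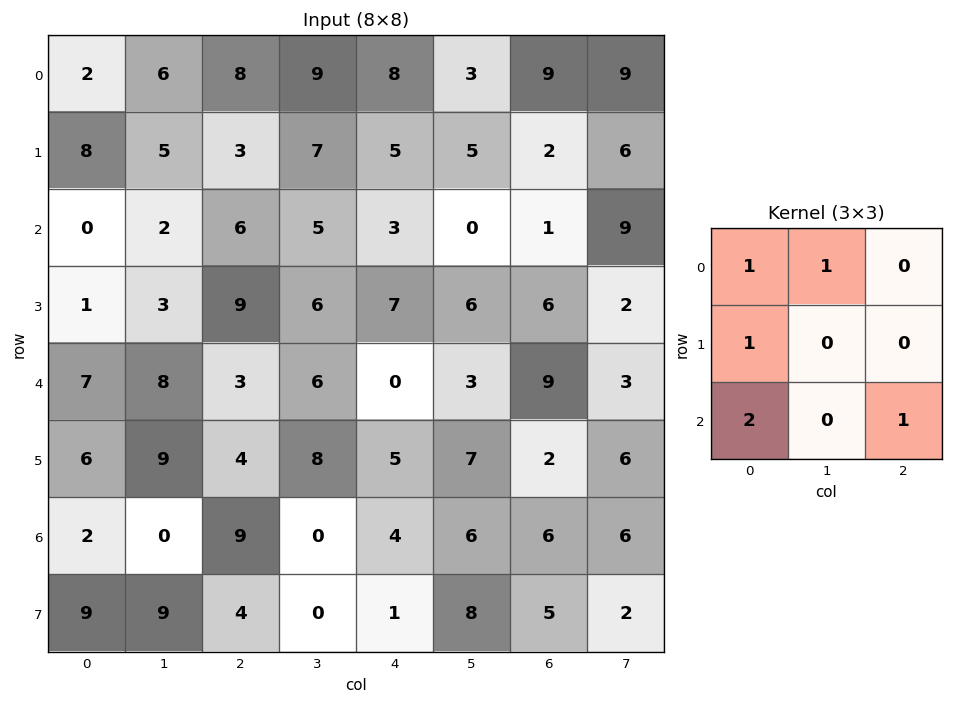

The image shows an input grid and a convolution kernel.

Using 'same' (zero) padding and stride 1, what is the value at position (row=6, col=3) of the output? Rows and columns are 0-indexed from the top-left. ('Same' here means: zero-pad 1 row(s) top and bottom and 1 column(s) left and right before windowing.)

The receptive field on the zero-padded input at this output position is [4 8 5 / 9 0 4 / 4 0 1]. Elementwise product with the kernel and sum: 4·1 + 8·1 + 9·1 + 4·2 + 1·1.

30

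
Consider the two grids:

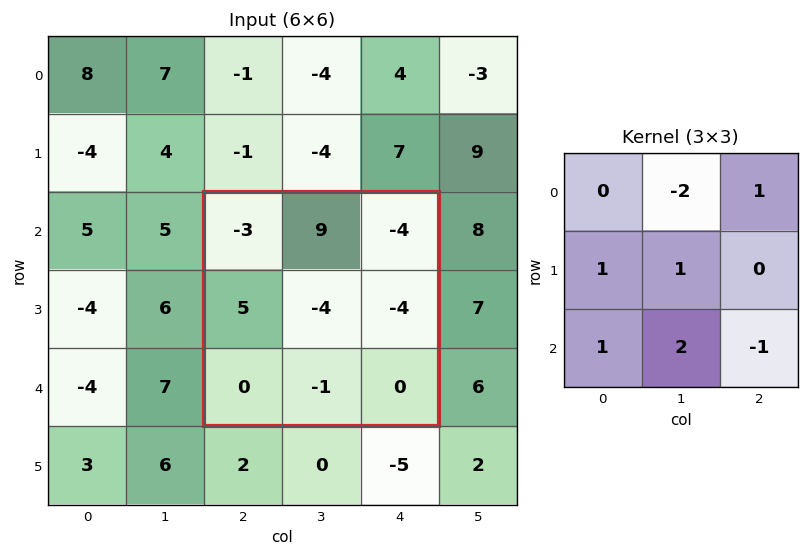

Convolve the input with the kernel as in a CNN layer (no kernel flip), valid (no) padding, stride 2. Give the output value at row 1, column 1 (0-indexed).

-23

The receptive field on the input at this output position is [-3 9 -4 / 5 -4 -4 / 0 -1 0]. Elementwise product with the kernel and sum: 9·-2 + -4·1 + 5·1 + -4·1 + 0·1 + -1·2 + 0·-1.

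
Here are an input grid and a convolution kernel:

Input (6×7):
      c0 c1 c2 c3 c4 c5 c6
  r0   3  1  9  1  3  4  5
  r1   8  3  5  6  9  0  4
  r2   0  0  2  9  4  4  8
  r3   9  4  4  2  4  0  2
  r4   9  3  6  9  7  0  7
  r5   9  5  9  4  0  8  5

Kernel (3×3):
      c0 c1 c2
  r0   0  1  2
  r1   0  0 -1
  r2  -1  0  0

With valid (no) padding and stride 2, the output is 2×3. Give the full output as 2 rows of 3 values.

14 -4 6
-9 7 11

Output[0,0]: The receptive field on the input at this output position is [3 1 9 / 8 3 5 / 0 0 2]. Elementwise product with the kernel and sum: 1·1 + 9·2 + 5·-1 + 0·-1.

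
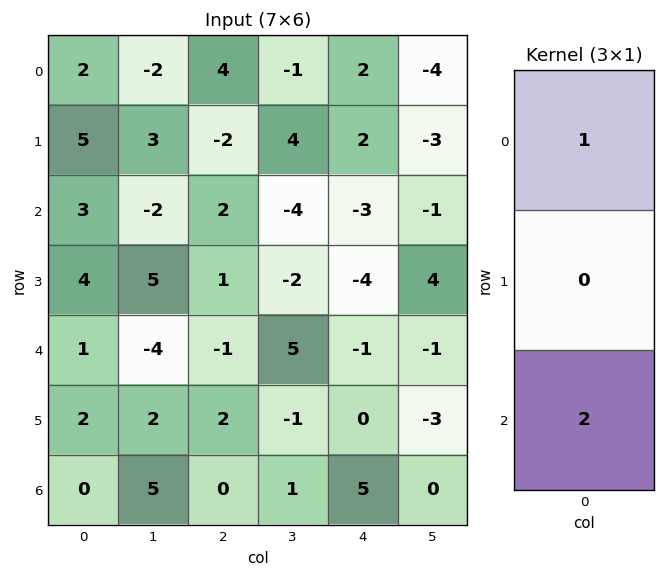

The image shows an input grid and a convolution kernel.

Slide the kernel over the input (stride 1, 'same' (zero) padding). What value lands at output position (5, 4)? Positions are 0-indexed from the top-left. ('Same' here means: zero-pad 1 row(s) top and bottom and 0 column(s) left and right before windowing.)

The receptive field on the zero-padded input at this output position is [-1 / 0 / 5]. Elementwise product with the kernel and sum: -1·1 + 5·2.

9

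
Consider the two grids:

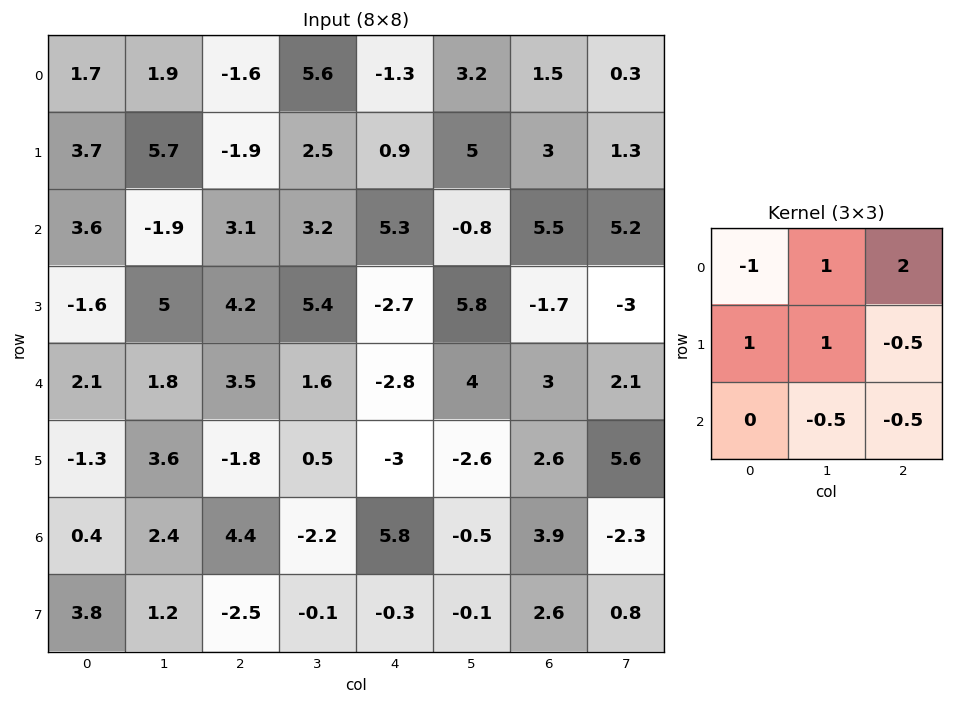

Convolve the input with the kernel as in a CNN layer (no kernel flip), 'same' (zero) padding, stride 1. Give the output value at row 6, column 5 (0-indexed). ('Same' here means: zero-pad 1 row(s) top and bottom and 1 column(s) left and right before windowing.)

The receptive field on the zero-padded input at this output position is [-3 -2.6 2.6 / 5.8 -0.5 3.9 / -0.3 -0.1 2.6]. Elementwise product with the kernel and sum: -3·-1 + -2.6·1 + 2.6·2 + 5.8·1 + -0.5·1 + 3.9·-0.5 + -0.1·-0.5 + 2.6·-0.5.

7.7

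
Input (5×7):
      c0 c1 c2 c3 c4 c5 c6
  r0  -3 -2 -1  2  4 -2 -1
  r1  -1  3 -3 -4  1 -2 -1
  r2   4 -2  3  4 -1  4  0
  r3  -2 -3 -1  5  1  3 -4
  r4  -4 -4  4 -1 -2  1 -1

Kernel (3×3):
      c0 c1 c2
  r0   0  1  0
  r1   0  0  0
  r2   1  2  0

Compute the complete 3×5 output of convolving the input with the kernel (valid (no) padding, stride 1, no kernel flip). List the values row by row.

Output[0,0]: The receptive field on the input at this output position is [-3 -2 -1 / -1 3 -3 / 4 -2 3]. Elementwise product with the kernel and sum: -2·1 + 4·1 + -2·2.
Output[0,1]: The receptive field on the input at this output position is [-2 -1 2 / 3 -3 -4 / -2 3 4]. Elementwise product with the kernel and sum: -1·1 + -2·1 + 3·2.

-2 3 13 6 5
-5 -8 5 8 5
-14 7 6 -6 4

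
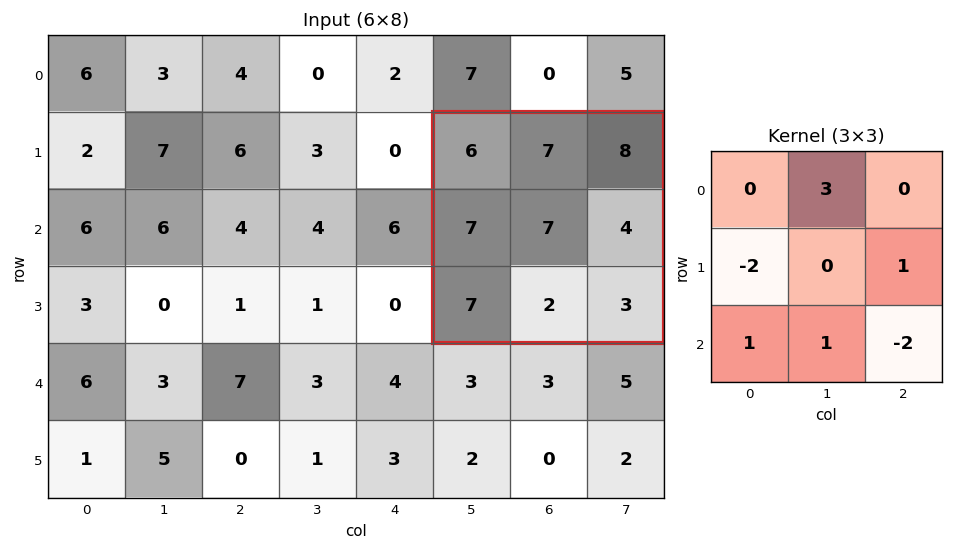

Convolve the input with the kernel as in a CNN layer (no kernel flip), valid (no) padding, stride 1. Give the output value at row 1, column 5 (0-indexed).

The receptive field on the input at this output position is [6 7 8 / 7 7 4 / 7 2 3]. Elementwise product with the kernel and sum: 7·3 + 7·-2 + 4·1 + 7·1 + 2·1 + 3·-2.

14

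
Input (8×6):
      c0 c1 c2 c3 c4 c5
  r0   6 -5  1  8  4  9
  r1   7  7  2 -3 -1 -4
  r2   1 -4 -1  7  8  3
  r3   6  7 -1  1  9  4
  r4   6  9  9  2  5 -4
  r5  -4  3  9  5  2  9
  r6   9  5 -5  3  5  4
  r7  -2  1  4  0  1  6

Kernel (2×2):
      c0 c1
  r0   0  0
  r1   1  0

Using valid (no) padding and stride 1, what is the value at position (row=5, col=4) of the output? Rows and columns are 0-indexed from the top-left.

The receptive field on the input at this output position is [2 9 / 5 4]. Elementwise product with the kernel and sum: 5·1.

5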